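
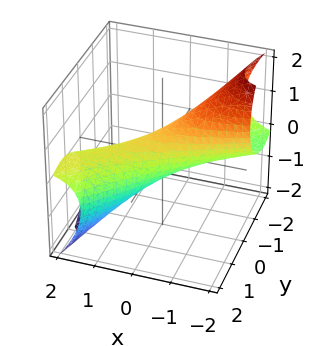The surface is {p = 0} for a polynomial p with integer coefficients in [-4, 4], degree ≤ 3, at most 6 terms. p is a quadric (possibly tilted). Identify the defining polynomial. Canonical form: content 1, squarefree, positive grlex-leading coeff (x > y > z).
(a) The degree is 2 — a generic line meets the surface in up to 2 points.
(b) Against the integer gridlines: among the integer gridlines, it crosses the x-axis at x ∈ {-1, 1}.
(c) Assembling these constraints gives the stated polynomial.

x^2 - 3*x*y + 2*x*z + 2*y^2 + 2*z^2 - 1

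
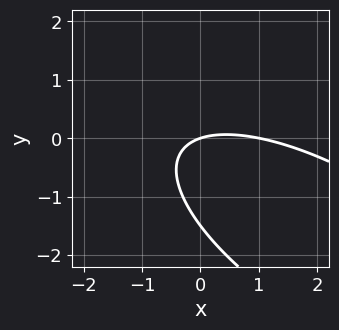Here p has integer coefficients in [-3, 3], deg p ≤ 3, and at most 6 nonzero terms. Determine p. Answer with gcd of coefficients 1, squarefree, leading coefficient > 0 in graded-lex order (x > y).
x^2 + 2*x*y + 2*y^2 - x + 3*y

(a) deg p = 2. A generic line meets the curve in up to 2 points.
(b) Against the integer gridlines: the x-axis gridline crossings are at x ∈ {0, 1}; it meets the y-axis at y = 0 (among the integer gridlines).
(c) Solving for integer coefficients yields p as stated.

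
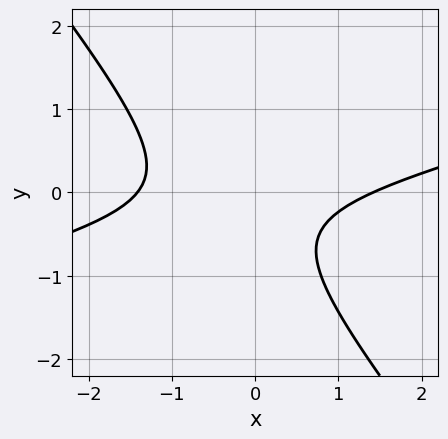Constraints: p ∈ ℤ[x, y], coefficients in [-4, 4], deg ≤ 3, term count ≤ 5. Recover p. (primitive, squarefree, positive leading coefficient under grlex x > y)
1. Degree: a generic line meets the curve in up to 2 points, so deg p = 2.
2. Reading off the gridlines: the curve avoids every integer y-axis point in the box.
3. Together with the visible shape, these determine p as stated.

x^2 - 3*x*y - 3*y^2 - 2*y - 2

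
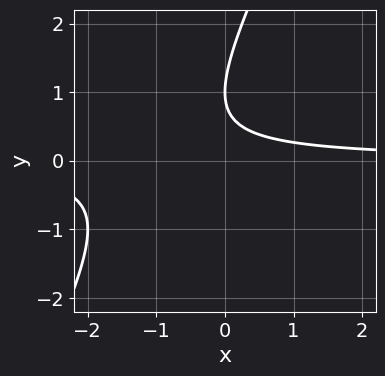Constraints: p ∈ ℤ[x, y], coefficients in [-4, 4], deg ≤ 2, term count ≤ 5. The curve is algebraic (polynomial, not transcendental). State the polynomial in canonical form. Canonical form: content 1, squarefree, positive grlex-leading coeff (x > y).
2*x*y - y^2 + 2*y - 1

(a) Degree: a generic line meets the curve in up to 2 points, so deg p = 2.
(b) From the visible intercepts: it meets the y-axis at y = 1 (among the integer gridlines); no x-intercept at any integer in the box.
(c) The integer polynomial consistent with all of this is the stated p.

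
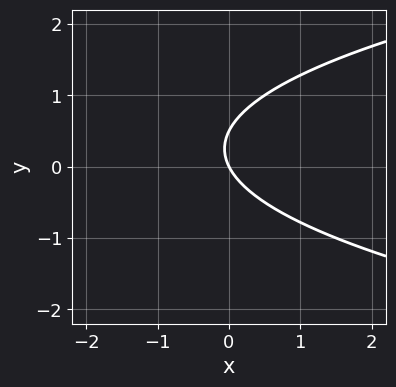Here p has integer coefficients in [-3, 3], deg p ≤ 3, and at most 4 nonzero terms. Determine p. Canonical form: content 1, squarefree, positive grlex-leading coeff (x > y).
2*y^2 - 2*x - y

1. deg p = 2. No degree-1 curve has this shape.
2. From the axis intercepts and sections: it meets the y-axis at y = 0 (among the integer gridlines); it meets the x-axis at x = 0 (among the integer gridlines).
3. Solving for integer coefficients yields p as stated.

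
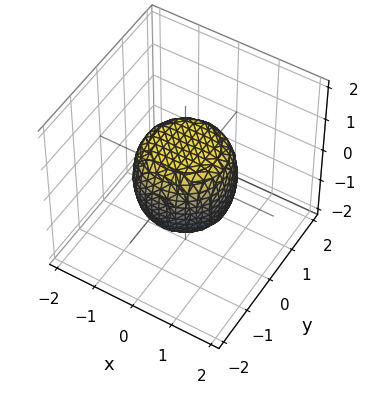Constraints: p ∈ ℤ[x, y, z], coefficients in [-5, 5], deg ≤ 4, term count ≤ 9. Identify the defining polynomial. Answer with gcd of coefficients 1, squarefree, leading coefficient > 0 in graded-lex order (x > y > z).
2*x^4 + 4*x^2*y^2 + 2*y^4 - x^2 - y^2 + 2*z^2 - 2

First, degree: a generic line meets the surface in up to 4 points, so deg p = 4.
Then, by symmetry, every cross-section ⟂ z is a circle, so x, y appear only via x² + y².
Next, against the integer gridlines: among the integer gridlines, it crosses the z-axis at z ∈ {-1, 1}; a circular section at z = 1 has radius between 0 and 1.
Finally, solving for integer coefficients yields p as stated.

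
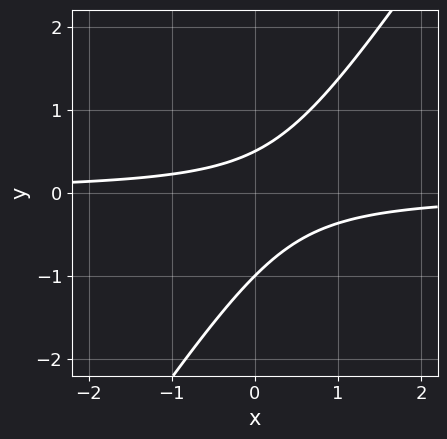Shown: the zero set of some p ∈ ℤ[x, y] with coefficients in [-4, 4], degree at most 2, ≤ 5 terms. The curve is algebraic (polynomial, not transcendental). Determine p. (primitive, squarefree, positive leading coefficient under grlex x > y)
1. Degree: the shape is more complex than any degree-1 curve, so deg p = 2.
2. Observable constraints: it misses every integer gridline on the x-axis; one y-axis crossing is at y = -1.
3. These observations pin down the coefficients.

3*x*y - 2*y^2 - y + 1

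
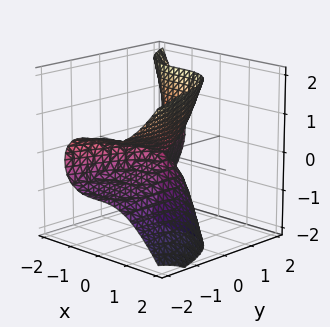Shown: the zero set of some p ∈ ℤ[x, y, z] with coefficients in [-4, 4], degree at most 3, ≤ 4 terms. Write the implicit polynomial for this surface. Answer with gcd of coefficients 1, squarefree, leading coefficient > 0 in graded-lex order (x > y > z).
3*x^3 + 3*y*z^2 + y^2 - 2*z^2

1. The degree is 3 — no degree-2 surface has this shape.
2. From the visible intercepts: one x-axis crossing is at x = 0; it crosses the y-axis at the gridline y = 0.
3. These observations pin down the coefficients.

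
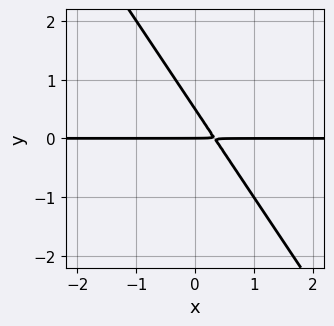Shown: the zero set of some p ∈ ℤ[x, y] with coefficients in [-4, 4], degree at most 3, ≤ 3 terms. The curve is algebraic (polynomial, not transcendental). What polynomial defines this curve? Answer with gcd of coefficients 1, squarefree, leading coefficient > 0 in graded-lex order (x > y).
3*x*y + 2*y^2 - y

Degree: no degree-1 curve has this shape, so deg p = 2.
Checking where it meets the axes: every point of the x-axis in the box is on the curve; it crosses the y-axis at the gridline y = 0.
Fitting integer coefficients to these (and the overall shape) gives p.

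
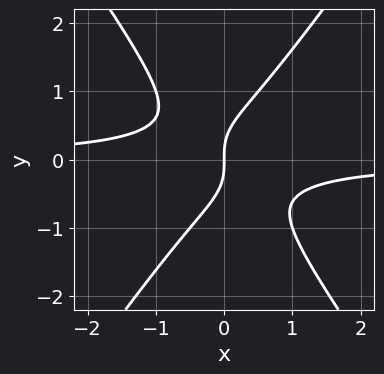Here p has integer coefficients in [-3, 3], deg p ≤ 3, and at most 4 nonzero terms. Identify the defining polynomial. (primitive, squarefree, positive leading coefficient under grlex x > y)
1. deg p = 3. A generic line meets the curve in up to 3 points.
2. Reading off the gridlines: one x-axis crossing is at x = 0; it meets the y-axis at y = 0 (among the integer gridlines).
3. Matching integer coefficients to the picture gives p.

2*x^2*y - y^3 + x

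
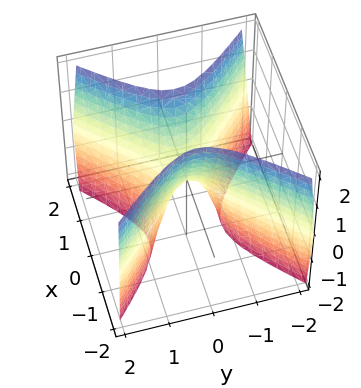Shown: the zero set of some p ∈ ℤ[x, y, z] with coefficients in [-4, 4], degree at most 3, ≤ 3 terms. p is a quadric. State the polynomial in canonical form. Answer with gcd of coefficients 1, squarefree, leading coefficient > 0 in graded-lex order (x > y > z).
3*x^2 - 3*y^2 - z

First, degree: a saddle surface; a quadric, so deg p = 2.
Next, symmetries: it's symmetric under y → −y, forcing even powers of y; it's symmetric under x → −x, forcing even powers of x.
Then, reading off the gridlines: one z-axis crossing is at z = 0; one y-axis crossing is at y = 0.
Finally, fitting integer coefficients to these (and the overall shape) gives p.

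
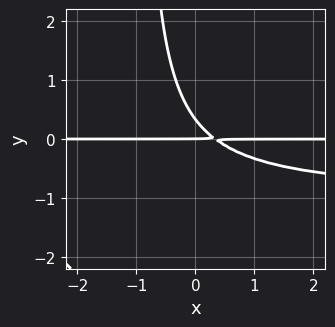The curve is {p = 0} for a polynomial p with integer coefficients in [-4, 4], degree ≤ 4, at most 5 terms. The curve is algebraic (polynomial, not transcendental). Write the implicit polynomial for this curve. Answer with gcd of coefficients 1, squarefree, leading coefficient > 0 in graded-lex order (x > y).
First, the degree is 3 — a generic line meets the curve in up to 3 points.
Next, observable constraints: it crosses the y-axis at the gridline y = 0; every point of the x-axis in the box is on the curve.
Finally, these observations pin down the coefficients.

3*x*y^2 + 3*x*y + 3*y^2 - y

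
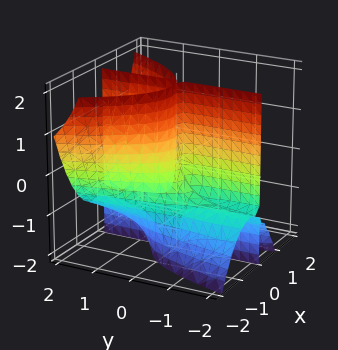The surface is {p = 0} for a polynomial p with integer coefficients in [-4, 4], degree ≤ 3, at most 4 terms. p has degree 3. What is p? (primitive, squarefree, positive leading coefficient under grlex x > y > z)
3*x^3 - 2*x*y*z + 3*x^2 - 2*x*y

The picture has 3 separate pieces. They look like related sheets of one shape, so recover p as a whole.
deg p = 3. No degree-2 surface has this shape.
Checking where it meets the axes: the visible z-axis segment lies entirely on the surface; every point of the y-axis in the box is on the surface.
Together with the visible shape, these determine p as stated. Check: (-1, 0, 0) on the x-axis lies on the surface, and p(-1, 0, 0) = 0. ✓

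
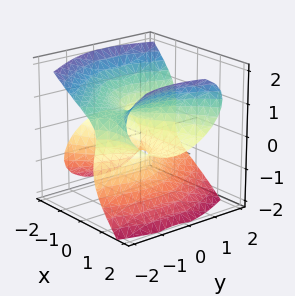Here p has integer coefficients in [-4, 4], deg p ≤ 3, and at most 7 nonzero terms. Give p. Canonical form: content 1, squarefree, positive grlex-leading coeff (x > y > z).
3*x^2*z - 2*x*y^2 - 3*z^3 + x*z - 3*y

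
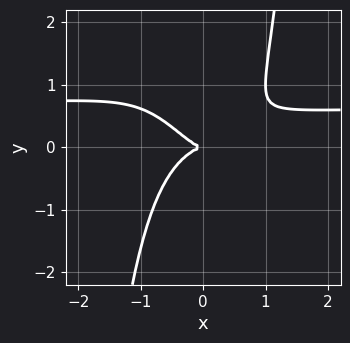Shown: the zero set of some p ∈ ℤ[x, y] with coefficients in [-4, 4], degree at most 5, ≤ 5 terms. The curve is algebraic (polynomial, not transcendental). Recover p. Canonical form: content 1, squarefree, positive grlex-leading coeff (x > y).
3*x^3*y - 2*x^3 + x^2*y - 2*y^2

deg p = 4.
Reading off the gridlines: it meets the x-axis at x = 0 (among the integer gridlines); it crosses the y-axis at the gridline y = 0.
Solving for integer coefficients yields p as stated.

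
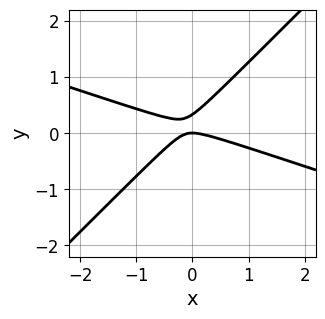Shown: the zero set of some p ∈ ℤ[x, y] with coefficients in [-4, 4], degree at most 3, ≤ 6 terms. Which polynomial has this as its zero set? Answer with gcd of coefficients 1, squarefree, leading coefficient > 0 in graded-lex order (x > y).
x^2 + 2*x*y - 3*y^2 + y

The degree is 2 — a generic line meets the curve in up to 2 points.
Against the integer gridlines: one x-axis crossing is at x = 0; it meets the y-axis at y = 0 (among the integer gridlines).
Putting this together gives p.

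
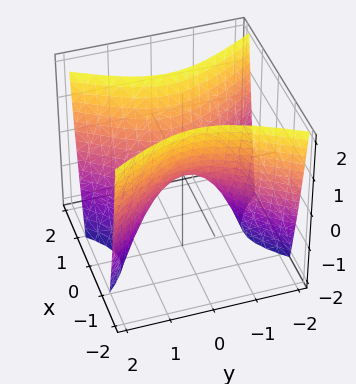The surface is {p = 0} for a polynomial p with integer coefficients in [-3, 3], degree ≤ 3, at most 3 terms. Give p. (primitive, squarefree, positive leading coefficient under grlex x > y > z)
(a) The degree is 2 — a saddle surface; a quadric.
(b) Symmetries: it's symmetric under x → −x, forcing even powers of x; the y ↦ −y reflection is a symmetry, so y appears only in even powers.
(c) From the visible intercepts: it crosses the z-axis at the gridline z = 0; it crosses the y-axis at the gridline y = 0; it crosses the x-axis at the gridline x = 0.
(d) Assembling these constraints gives the stated polynomial.

2*x^2 - y^2 - z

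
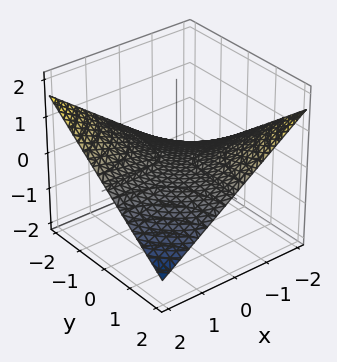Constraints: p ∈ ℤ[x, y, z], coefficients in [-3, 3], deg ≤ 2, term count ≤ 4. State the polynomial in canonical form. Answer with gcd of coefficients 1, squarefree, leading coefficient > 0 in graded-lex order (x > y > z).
x*y + 3*z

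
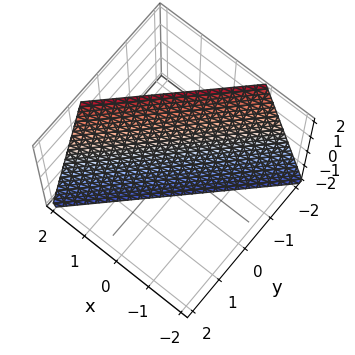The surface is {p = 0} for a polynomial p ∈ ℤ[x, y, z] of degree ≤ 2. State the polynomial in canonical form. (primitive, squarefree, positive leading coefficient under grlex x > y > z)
3*x - 3*y - z - 2

The degree is 1 — every cross-section is a straight line — this is a plane.
From the axis intercepts and sections: it crosses the z-axis at the gridline z = -2.
Solving for integer coefficients yields p as stated.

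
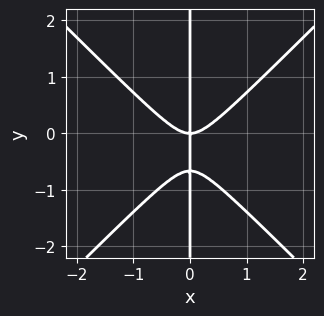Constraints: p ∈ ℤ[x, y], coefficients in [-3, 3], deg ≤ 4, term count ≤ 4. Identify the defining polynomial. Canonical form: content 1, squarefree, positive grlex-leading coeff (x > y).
The degree is 3 — the shape is more complex than any degree-2 curve.
Reading off the gridlines: it meets the x-axis at x = 0 (among the integer gridlines); every point of the y-axis in the box is on the curve.
Fitting integer coefficients to these (and the overall shape) gives p.

3*x^3 - 3*x*y^2 - 2*x*y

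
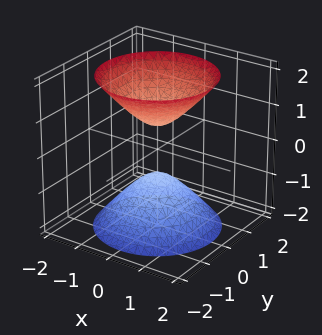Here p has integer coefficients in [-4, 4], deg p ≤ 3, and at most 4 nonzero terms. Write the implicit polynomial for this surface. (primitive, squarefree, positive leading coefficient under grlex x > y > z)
3*x^2 + 3*y^2 - 2*z^2 + 1

1. I count 2 distinct pieces. They look like related sheets of one shape, so recover p as a whole.
2. Degree: two sheets facing apart; a quadric, so deg p = 2.
3. By symmetry, every cross-section ⟂ z is a circle, so x, y appear only via x² + y²; the z ↦ −z reflection is a symmetry, so z appears only in even powers.
4. Checking where it meets the axes: no y-intercept at any integer in the box; no x-intercept at any integer in the box; a circular section at z = -2 has radius between 1 and 2.
5. Together with the visible shape, these determine p as stated.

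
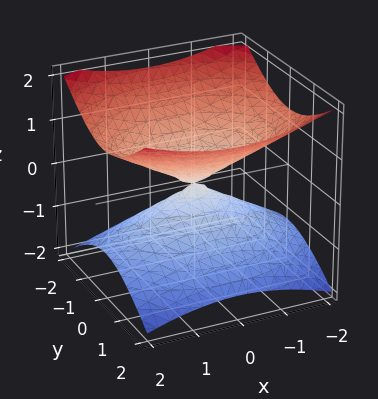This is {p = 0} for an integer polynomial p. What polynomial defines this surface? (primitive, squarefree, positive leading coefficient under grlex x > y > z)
deg p = 2.
Symmetries: it's symmetric under y → −y, forcing even powers of y; mirror symmetry x ↦ −x ⇒ only even powers of x; the z ↦ −z reflection is a symmetry, so z appears only in even powers.
From the axis intercepts and sections: one x-axis crossing is at x = 0; one z-axis crossing is at z = 0.
The integer polynomial consistent with all of this is the stated p.

x^2 + 2*y^2 - 3*z^2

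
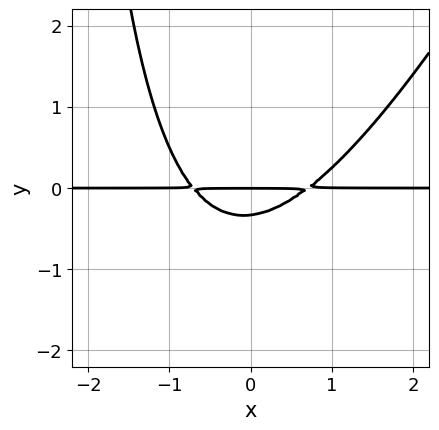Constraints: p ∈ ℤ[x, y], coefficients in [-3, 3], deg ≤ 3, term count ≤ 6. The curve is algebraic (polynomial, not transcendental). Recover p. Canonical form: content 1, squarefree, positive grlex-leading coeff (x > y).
2*x^2*y - x*y^2 - 3*y^2 - y

First, degree: a generic line meets the curve in up to 3 points, so deg p = 3.
Then, reading off the gridlines: the visible x-axis segment lies entirely on the curve; it meets the y-axis at y = 0 (among the integer gridlines).
Finally, putting this together gives p.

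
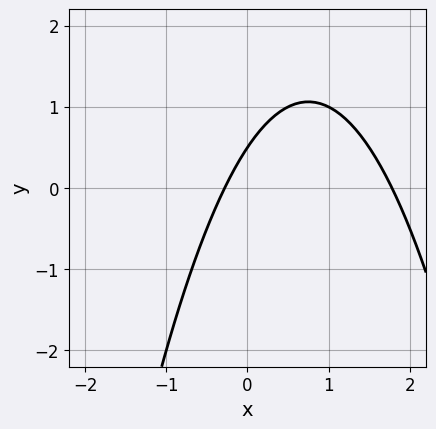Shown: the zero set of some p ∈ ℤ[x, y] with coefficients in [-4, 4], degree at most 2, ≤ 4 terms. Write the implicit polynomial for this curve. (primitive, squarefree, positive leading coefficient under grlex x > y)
2*x^2 - 3*x + 2*y - 1

(a) deg p = 2.
(b) Putting this together gives p.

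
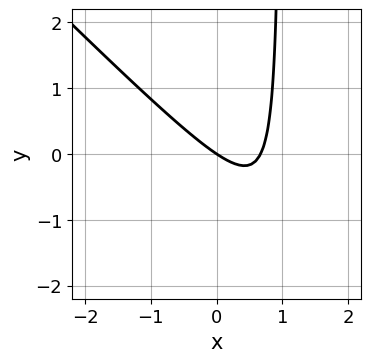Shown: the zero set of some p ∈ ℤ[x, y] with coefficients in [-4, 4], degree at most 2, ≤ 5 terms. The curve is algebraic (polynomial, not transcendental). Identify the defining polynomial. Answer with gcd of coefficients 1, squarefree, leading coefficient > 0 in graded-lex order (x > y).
1. Degree: the shape is more complex than any degree-1 curve, so deg p = 2.
2. Reading off the gridlines: one y-axis crossing is at y = 0; it meets the x-axis at x = 0 (among the integer gridlines).
3. Fitting integer coefficients to these (and the overall shape) gives p.

3*x^2 + 3*x*y - 2*x - 3*y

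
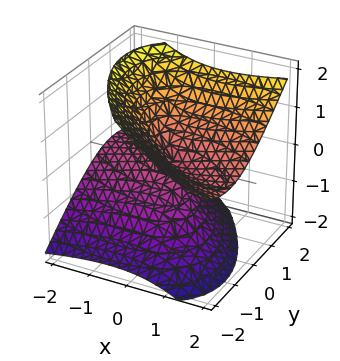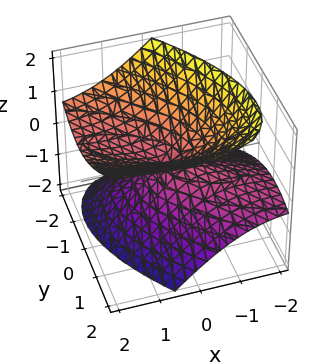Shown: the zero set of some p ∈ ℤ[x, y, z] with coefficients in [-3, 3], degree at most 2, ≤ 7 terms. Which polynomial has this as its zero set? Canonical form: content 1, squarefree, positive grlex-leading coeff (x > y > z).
x^2 + 2*x*y - 3*x*z + 2*y^2 - 3*z^2

The degree is 2 — a generic line meets the surface in up to 2 points.
Checking where it meets the axes: one y-axis crossing is at y = 0; one x-axis crossing is at x = 0; one z-axis crossing is at z = 0.
Matching integer coefficients to the picture gives p.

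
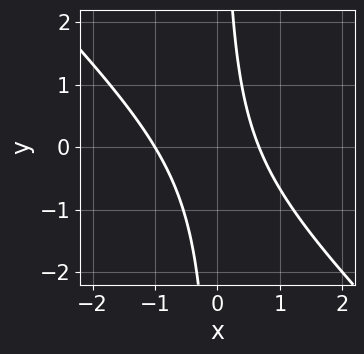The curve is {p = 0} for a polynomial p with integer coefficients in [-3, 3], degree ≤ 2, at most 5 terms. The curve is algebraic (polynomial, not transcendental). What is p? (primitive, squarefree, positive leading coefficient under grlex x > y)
deg p = 2. A generic line meets the curve in up to 2 points.
Reading off the gridlines: no y-intercept at any integer in the box; one x-axis crossing is at x = -1.
Putting this together gives p.

3*x^2 + 3*x*y + x - 2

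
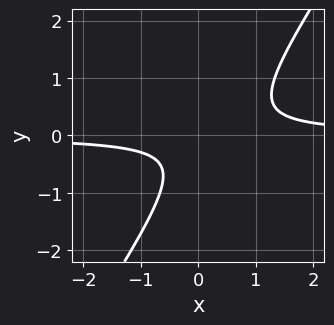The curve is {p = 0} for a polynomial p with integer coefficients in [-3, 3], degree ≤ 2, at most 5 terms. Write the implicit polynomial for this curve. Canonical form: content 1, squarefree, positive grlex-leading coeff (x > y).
1. deg p = 2. A generic line meets the curve in up to 2 points.
2. Against the integer gridlines: the curve avoids every integer y-axis point in the box; it misses every integer gridline on the x-axis.
3. The integer polynomial consistent with all of this is the stated p.

3*x*y - 2*y^2 - y - 1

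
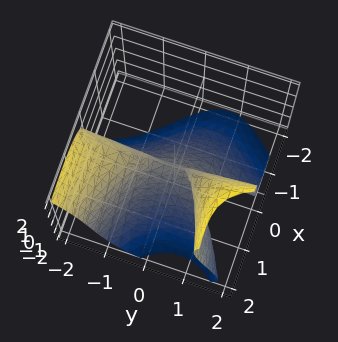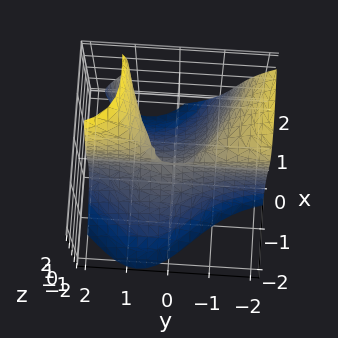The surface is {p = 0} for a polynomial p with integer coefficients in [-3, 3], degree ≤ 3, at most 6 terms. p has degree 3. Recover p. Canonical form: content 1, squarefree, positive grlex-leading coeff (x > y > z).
(a) Degree: a generic line meets the surface in up to 3 points, so deg p = 3.
(b) From the axis intercepts and sections: it crosses the x-axis at the gridline x = 0; one z-axis crossing is at z = 0; every point of the y-axis in the box is on the surface.
(c) These observations pin down the coefficients.

3*x*y^2 + 2*x*y*z - z^3 - 3*x^2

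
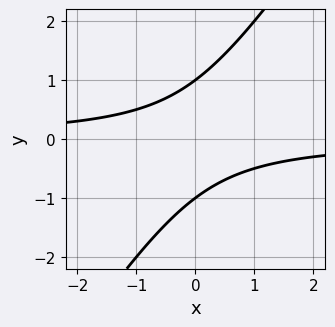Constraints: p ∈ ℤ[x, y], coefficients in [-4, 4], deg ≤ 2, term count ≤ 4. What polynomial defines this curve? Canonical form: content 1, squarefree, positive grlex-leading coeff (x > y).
3*x*y - 2*y^2 + 2

1. Degree: a generic line meets the curve in up to 2 points, so deg p = 2.
2. Checking where it meets the axes: among the integer gridlines, it crosses the y-axis at y ∈ {-1, 1}; no x-intercept at any integer in the box.
3. Matching integer coefficients to the picture gives p.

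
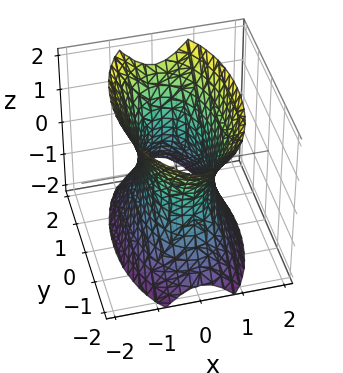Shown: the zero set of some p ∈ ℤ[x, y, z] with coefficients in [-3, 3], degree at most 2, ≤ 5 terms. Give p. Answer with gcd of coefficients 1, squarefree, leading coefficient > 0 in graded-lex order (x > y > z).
3*x^2 + y^2 - z^2 - 2

Degree: one connected sheet with a waist; a quadric, so deg p = 2.
Symmetries: the x ↦ −x reflection is a symmetry, so x appears only in even powers; it's symmetric under z → −z, forcing even powers of z; the y ↦ −y reflection is a symmetry, so y appears only in even powers.
Against the integer gridlines: no z-intercept at any integer in the box.
Solving for integer coefficients yields p as stated.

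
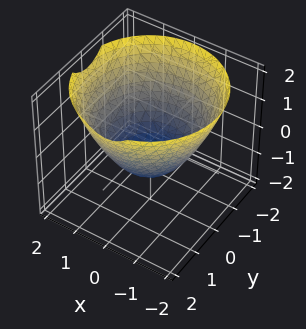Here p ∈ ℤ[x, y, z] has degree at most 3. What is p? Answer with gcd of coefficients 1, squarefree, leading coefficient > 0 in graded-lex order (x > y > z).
2*x^2 + 2*y^2 - 3*z - 3

deg p = 2.
Symmetries: every cross-section ⟂ z is a circle, so x, y appear only via x² + y².
Against the integer gridlines: it crosses the z-axis at the gridline z = -1; a circular section at z = 1 has radius between 1 and 2.
Putting this together gives p.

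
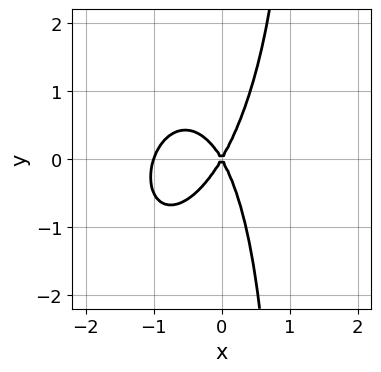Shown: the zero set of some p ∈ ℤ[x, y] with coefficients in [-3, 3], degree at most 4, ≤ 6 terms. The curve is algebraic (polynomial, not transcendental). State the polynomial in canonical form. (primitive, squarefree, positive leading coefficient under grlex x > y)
3*x^3 - x^2*y + x*y^2 + 3*x^2 - y^2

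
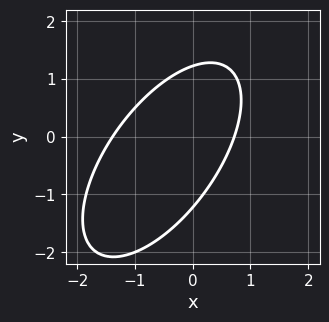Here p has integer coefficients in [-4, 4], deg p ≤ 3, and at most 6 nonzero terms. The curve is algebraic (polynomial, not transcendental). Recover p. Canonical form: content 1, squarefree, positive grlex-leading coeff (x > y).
deg p = 2. A generic line meets the curve in up to 2 points.
Solving for integer coefficients yields p as stated.

3*x^2 - 3*x*y + 2*y^2 + 2*x - 3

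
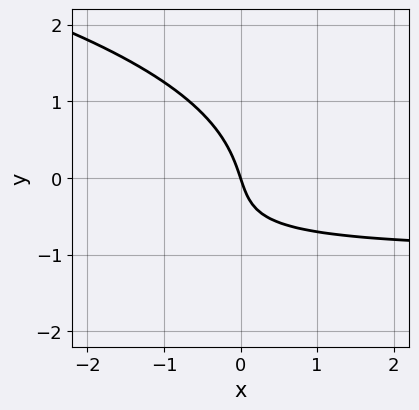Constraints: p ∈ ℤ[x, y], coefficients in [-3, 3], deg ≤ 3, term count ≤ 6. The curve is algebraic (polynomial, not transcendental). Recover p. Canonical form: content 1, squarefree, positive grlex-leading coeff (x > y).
(a) Degree: no degree-2 curve has this shape, so deg p = 3.
(b) Against the integer gridlines: it meets the x-axis at x = 0 (among the integer gridlines); it crosses the y-axis at the gridline y = 0.
(c) Assembling these constraints gives the stated polynomial.

2*y^3 + 3*x*y + y^2 + 3*x + y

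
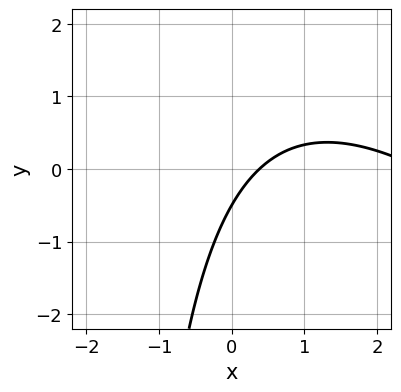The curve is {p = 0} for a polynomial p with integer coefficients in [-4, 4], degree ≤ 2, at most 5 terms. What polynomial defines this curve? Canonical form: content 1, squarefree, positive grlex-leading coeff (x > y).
x^2 + x*y - 3*x + 2*y + 1

1. deg p = 2.
2. Solving for integer coefficients yields p as stated.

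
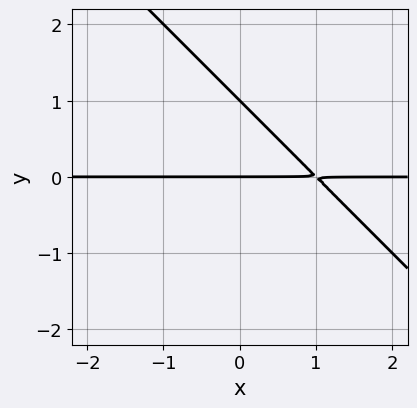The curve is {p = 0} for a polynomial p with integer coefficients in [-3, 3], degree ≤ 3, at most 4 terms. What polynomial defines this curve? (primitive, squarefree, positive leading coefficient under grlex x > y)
x*y + y^2 - y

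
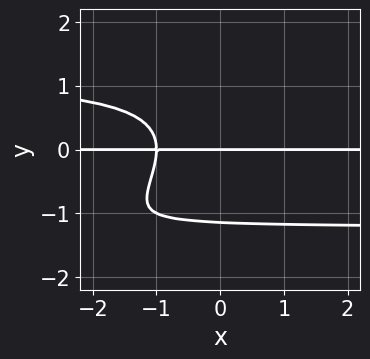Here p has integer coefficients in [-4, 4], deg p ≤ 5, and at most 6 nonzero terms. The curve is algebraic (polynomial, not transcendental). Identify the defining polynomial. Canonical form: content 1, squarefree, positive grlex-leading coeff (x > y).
deg p = 4. A generic line meets the curve in up to 4 points.
Against the integer gridlines: it meets the y-axis at y = 0 (among the integer gridlines); the visible x-axis segment lies entirely on the curve.
Matching integer coefficients to the picture gives p.

2*x*y^3 - 2*y^4 - 3*x*y - 3*y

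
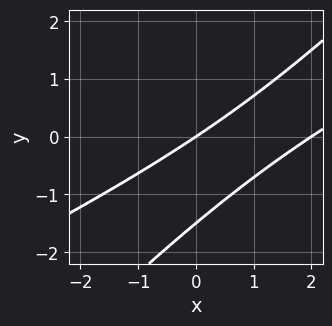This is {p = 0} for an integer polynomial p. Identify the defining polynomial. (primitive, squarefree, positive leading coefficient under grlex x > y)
x^2 - 3*x*y + 2*y^2 - 2*x + 3*y

1. The degree is 2 — no degree-1 curve has this shape.
2. Reading off the gridlines: it meets the y-axis at y = 0 (among the integer gridlines); among the integer gridlines, it crosses the x-axis at x ∈ {0, 2}.
3. Assembling these constraints gives the stated polynomial.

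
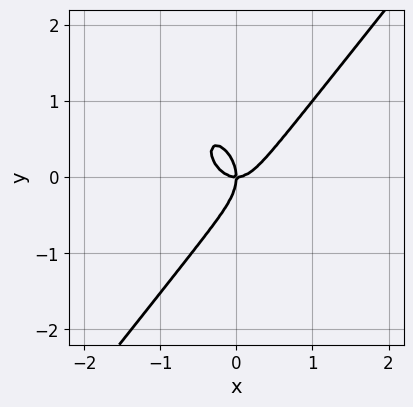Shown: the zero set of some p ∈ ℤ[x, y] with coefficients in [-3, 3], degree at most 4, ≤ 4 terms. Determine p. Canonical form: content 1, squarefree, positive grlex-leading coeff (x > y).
Degree: no degree-2 curve has this shape, so deg p = 3.
Observable constraints: one x-axis crossing is at x = 0; one y-axis crossing is at y = 0.
The integer polynomial consistent with all of this is the stated p.

2*x^3 - y^3 - x*y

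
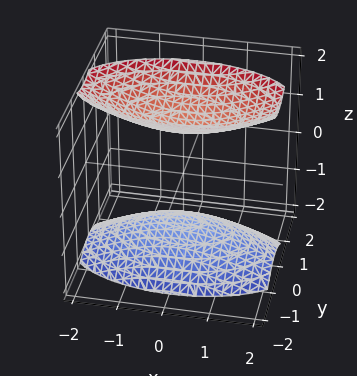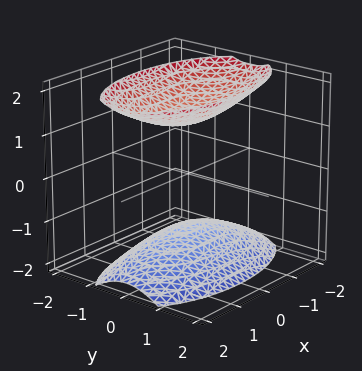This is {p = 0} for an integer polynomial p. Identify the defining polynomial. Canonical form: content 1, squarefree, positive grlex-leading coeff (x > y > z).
x^2 + 3*y^2 - 2*z^2 + 3

(a) I count 2 distinct pieces.
(b) deg p = 2.
(c) Symmetries: it's symmetric under x → −x, forcing even powers of x; mirror symmetry z ↦ −z ⇒ only even powers of z; it's symmetric under y → −y, forcing even powers of y.
(d) Reading off the gridlines: it misses every integer gridline on the y-axis; it misses every integer gridline on the x-axis.
(e) Putting this together gives p.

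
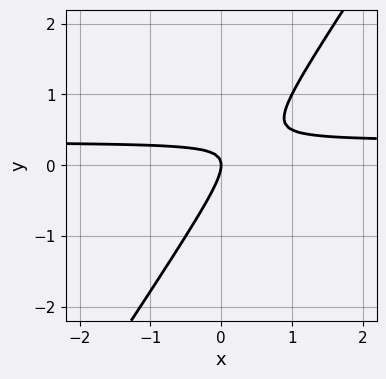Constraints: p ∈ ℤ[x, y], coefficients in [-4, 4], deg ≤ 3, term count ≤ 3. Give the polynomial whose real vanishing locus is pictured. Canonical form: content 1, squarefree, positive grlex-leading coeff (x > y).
(a) Degree: a generic line meets the curve in up to 2 points, so deg p = 2.
(b) Observable constraints: one y-axis crossing is at y = 0; one x-axis crossing is at x = 0.
(c) Solving for integer coefficients yields p as stated.

3*x*y - 2*y^2 - x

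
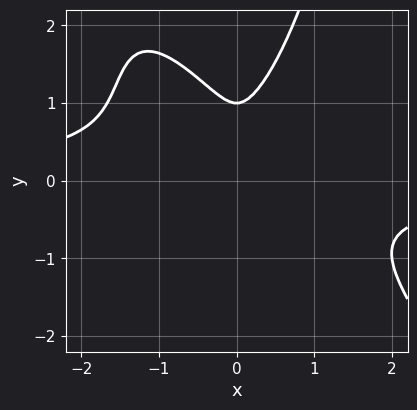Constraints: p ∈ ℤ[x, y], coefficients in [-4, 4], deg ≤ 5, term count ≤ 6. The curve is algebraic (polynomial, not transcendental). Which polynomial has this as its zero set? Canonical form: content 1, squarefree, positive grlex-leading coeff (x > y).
3*x^3*y + 2*x^2*y^2 - 2*y^3 + 3*x^2 + 2*y^2

Degree: no degree-3 curve has this shape, so deg p = 4.
Observable constraints: it crosses the y-axis at the gridline y = 1.
These observations pin down the coefficients.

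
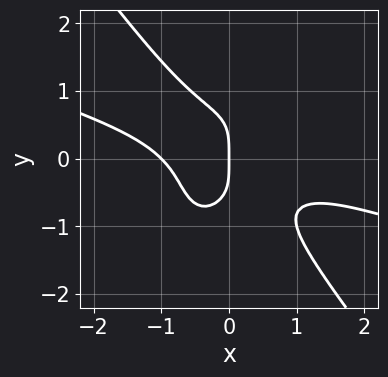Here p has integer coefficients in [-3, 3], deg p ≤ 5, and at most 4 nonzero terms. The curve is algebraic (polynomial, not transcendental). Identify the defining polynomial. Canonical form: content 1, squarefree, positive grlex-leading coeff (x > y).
x^4 + 3*x^3*y + y^4 + x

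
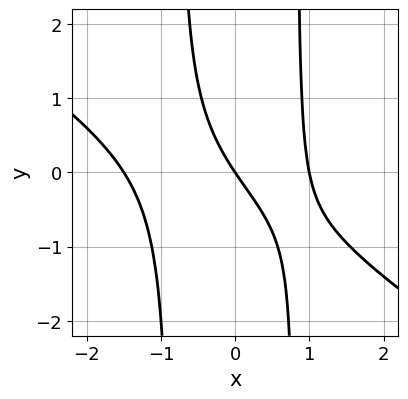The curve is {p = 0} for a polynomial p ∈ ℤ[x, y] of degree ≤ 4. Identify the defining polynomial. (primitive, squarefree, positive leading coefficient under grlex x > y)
2*x^3 + 3*x^2*y + x^2 - 3*x - 2*y

1. Degree: a generic line meets the curve in up to 3 points, so deg p = 3.
2. Checking where it meets the axes: the x-axis gridline crossings are at x ∈ {0, 1}; it meets the y-axis at y = 0 (among the integer gridlines).
3. Assembling these constraints gives the stated polynomial.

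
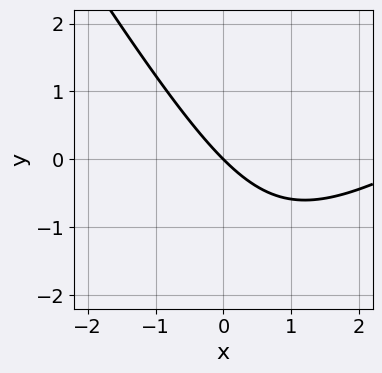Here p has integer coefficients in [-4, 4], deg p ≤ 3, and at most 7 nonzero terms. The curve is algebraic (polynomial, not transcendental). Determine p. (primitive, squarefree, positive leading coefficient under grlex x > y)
x^2 - x*y - y^2 - 3*x - 3*y

(a) The degree is 2 — a generic line meets the curve in up to 2 points.
(b) Observable constraints: it crosses the x-axis at the gridline x = 0; it meets the y-axis at y = 0 (among the integer gridlines).
(c) Together with the visible shape, these determine p as stated.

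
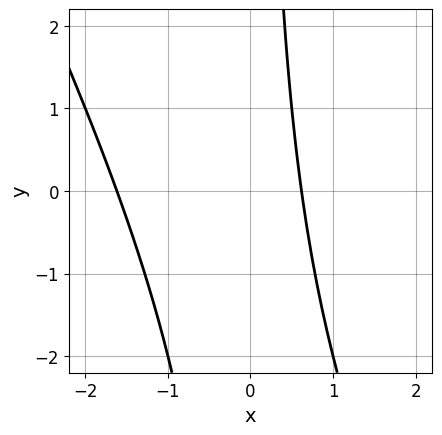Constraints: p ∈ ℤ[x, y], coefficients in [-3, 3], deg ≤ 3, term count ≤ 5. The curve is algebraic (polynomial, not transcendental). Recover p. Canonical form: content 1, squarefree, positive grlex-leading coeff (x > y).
First, deg p = 2. The shape is more complex than any degree-1 curve.
Next, from the axis intercepts and sections: the curve avoids every integer y-axis point in the box.
Finally, putting this together gives p.

2*x^2 + x*y + 2*x - 2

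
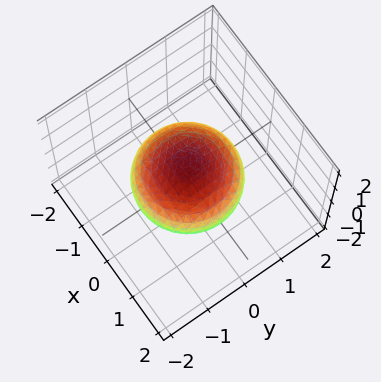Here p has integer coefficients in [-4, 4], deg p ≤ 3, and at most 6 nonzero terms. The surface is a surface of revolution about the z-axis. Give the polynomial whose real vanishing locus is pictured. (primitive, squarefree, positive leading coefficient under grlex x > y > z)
(a) The degree is 2 — no degree-1 surface has this shape.
(b) By symmetry, every cross-section ⟂ z is a circle, so x, y appear only via x² + y².
(c) Observable constraints: among the integer gridlines, it crosses the z-axis at z ∈ {-1, 1}; a circular section at z = 0 has radius between 1 and 2.
(d) Putting this together gives p.

2*x^2 + 2*y^2 + 3*z^2 - 3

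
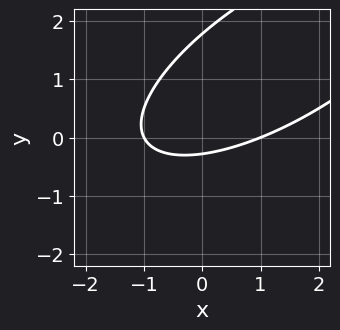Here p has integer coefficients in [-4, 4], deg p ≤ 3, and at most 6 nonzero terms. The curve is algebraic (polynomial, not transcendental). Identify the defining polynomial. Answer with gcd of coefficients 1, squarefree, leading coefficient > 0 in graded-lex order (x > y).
Degree: no degree-1 curve has this shape, so deg p = 2.
From the visible intercepts: among the integer gridlines, it crosses the x-axis at x ∈ {-1, 1}.
Solving for integer coefficients yields p as stated.

x^2 - 2*x*y + 2*y^2 - 3*y - 1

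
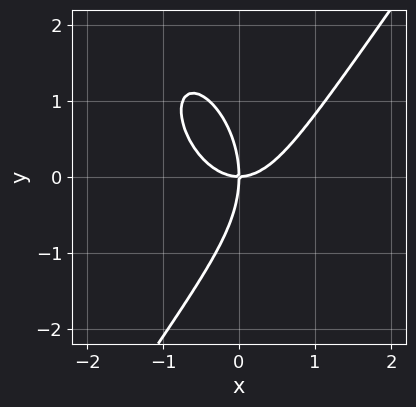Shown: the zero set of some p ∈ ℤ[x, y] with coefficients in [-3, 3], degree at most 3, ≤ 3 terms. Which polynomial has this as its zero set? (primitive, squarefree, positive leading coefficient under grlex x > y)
3*x^3 - y^3 - 3*x*y

First, deg p = 3.
Then, from the visible intercepts: it meets the x-axis at x = 0 (among the integer gridlines); it crosses the y-axis at the gridline y = 0.
Finally, together with the visible shape, these determine p as stated.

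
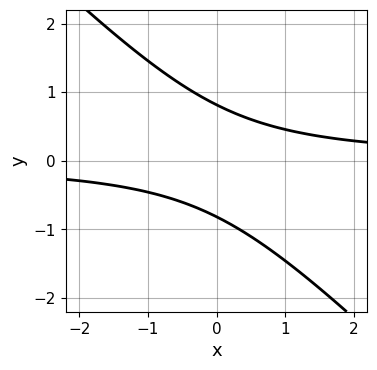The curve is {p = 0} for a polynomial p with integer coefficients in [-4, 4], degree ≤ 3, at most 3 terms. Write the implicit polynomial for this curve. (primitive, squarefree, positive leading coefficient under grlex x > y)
deg p = 2. No degree-1 curve has this shape.
From the visible intercepts: no x-intercept at any integer in the box.
Assembling these constraints gives the stated polynomial.

3*x*y + 3*y^2 - 2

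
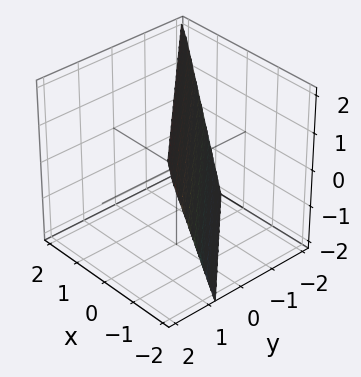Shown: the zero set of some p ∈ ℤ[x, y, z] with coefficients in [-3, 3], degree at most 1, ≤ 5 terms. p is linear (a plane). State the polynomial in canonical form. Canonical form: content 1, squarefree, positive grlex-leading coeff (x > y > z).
The degree is 1 — the surface is flat (a plane).
Observable constraints: one z-axis crossing is at z = 2.
Solving for integer coefficients yields p as stated.

3*x + 3*y - z + 2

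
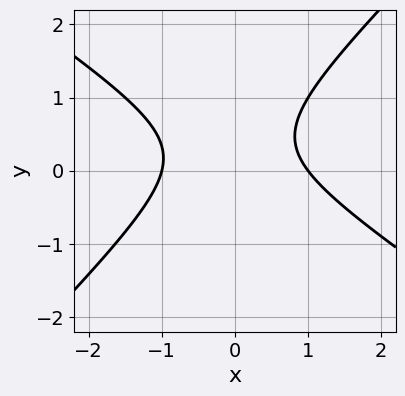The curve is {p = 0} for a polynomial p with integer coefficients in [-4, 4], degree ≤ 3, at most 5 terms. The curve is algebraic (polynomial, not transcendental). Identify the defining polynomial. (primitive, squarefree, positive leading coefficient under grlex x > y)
2*x^2 + x*y - 3*y^2 + 2*y - 2

First, degree: a generic line meets the curve in up to 2 points, so deg p = 2.
Then, against the integer gridlines: among the integer gridlines, it crosses the x-axis at x ∈ {-1, 1}; it misses every integer gridline on the y-axis.
Finally, these observations pin down the coefficients.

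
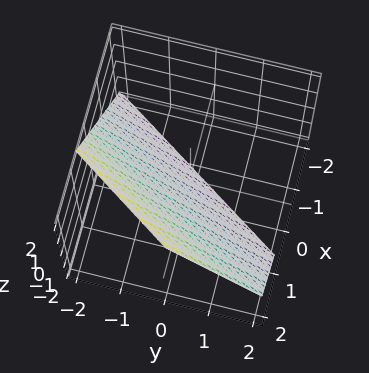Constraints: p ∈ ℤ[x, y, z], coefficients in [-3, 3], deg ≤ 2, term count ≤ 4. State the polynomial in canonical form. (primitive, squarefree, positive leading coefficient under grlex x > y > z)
3*x - 2*y - 2*z - 2

First, the degree is 1 — every cross-section is a straight line — this is a plane.
Then, against the integer gridlines: it crosses the y-axis at the gridline y = -1; it crosses the z-axis at the gridline z = -1.
Finally, assembling these constraints gives the stated polynomial.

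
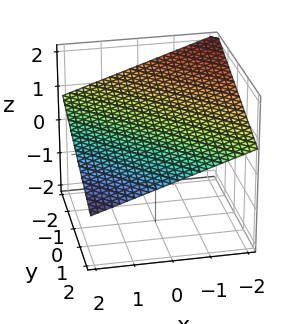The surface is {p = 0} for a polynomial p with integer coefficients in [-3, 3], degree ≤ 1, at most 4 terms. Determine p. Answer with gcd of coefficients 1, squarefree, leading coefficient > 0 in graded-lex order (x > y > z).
First, deg p = 1. Every cross-section is a straight line — this is a plane.
Then, from the visible intercepts: it meets the x-axis at x = 2 (among the integer gridlines); it crosses the y-axis at the gridline y = 2.
Finally, these observations pin down the coefficients.

x + y + 3*z - 2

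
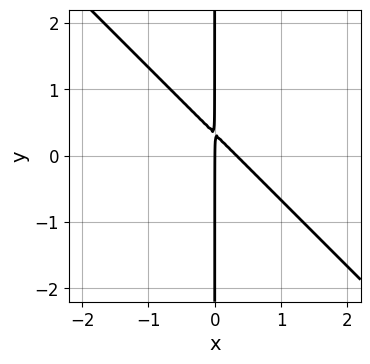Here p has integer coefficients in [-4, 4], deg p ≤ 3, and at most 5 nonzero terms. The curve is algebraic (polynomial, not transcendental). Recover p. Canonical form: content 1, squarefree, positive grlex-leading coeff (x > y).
1. The degree is 2 — no degree-1 curve has this shape.
2. Observable constraints: one x-axis crossing is at x = 0; every point of the y-axis in the box is on the curve.
3. The integer polynomial consistent with all of this is the stated p.

3*x^2 + 3*x*y - x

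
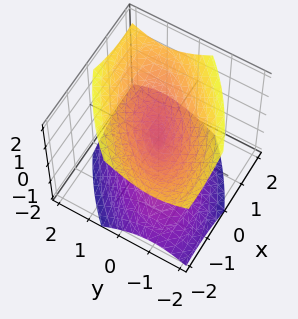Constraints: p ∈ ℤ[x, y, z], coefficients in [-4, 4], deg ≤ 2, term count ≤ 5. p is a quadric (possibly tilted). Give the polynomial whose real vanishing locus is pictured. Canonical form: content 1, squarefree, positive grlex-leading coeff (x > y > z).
2*x^2 - 3*x*y + 3*y^2 - 3*z^2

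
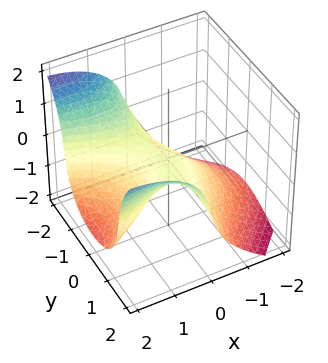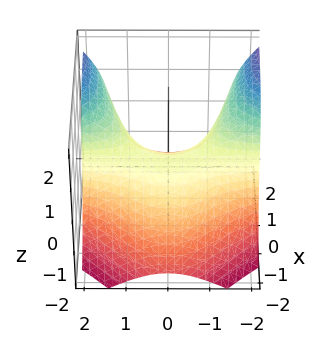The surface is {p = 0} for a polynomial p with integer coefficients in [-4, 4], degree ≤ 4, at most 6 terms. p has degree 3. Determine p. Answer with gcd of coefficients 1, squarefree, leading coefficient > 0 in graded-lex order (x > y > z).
3*x*y^2 - 2*z^3 - 3*x^2 - 3*z

(a) Degree: no degree-2 surface has this shape, so deg p = 3.
(b) Observable constraints: every point of the y-axis in the box is on the surface; one x-axis crossing is at x = 0; it meets the z-axis at z = 0 (among the integer gridlines).
(c) Solving for integer coefficients yields p as stated.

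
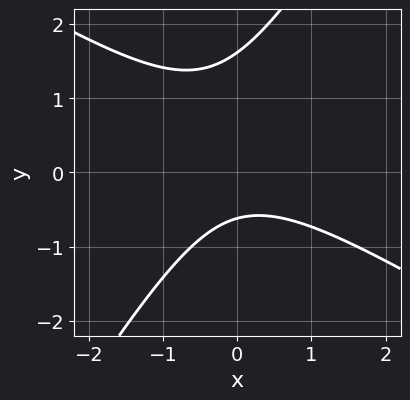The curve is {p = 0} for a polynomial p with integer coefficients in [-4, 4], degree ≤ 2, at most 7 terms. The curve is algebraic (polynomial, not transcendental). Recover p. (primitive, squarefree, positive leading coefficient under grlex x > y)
x^2 + x*y - y^2 + y + 1

(a) Degree: a generic line meets the curve in up to 2 points, so deg p = 2.
(b) Reading off the gridlines: the curve avoids every integer x-axis point in the box.
(c) Matching integer coefficients to the picture gives p.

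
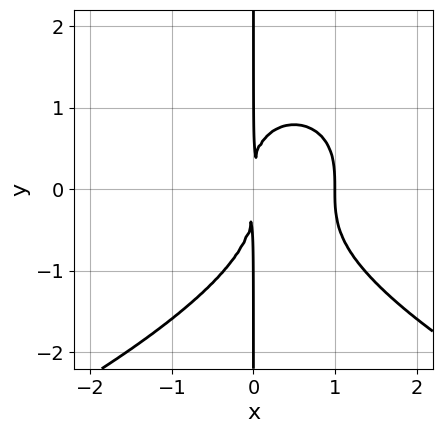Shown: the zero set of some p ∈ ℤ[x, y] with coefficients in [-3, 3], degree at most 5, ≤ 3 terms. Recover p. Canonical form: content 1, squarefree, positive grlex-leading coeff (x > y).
x*y^3 + 2*x^3 - 2*x^2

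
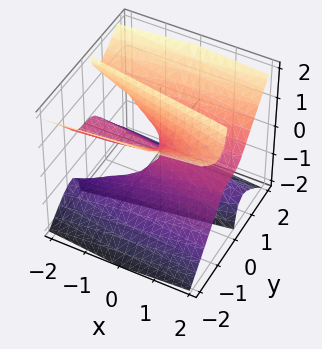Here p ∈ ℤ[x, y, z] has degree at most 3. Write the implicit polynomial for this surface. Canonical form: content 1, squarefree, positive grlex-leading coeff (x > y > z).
3*y^3 - 3*y*z^2 - x*z

First, the degree is 3 — the shape is more complex than any degree-2 surface.
Then, from the axis intercepts and sections: every point of the x-axis in the box is on the surface; the visible z-axis segment lies entirely on the surface.
Finally, solving for integer coefficients yields p as stated.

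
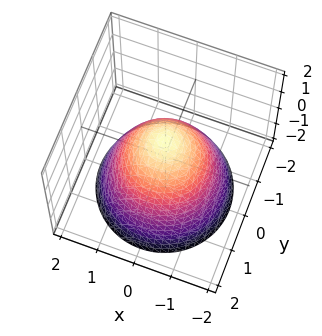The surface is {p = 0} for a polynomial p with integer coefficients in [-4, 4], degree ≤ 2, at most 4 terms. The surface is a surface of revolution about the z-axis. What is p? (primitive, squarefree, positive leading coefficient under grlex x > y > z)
First, the degree is 2 — a generic line meets the surface in up to 2 points.
Then, by symmetry, the surface is invariant under rotation about z: p = q(x² + y², z).
Next, checking where it meets the axes: among the integer gridlines, it crosses the x-axis at x ∈ {-1, 1}; a circular section at z = -2 has radius between 1 and 2; among the integer gridlines, it crosses the y-axis at y ∈ {-1, 1}; it crosses the z-axis at the gridline z = 1.
Finally, putting this together gives p.

x^2 + y^2 + z - 1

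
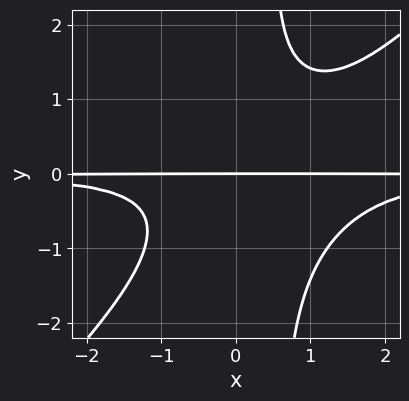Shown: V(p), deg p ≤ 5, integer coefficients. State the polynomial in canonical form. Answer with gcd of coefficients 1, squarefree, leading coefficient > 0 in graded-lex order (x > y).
First, deg p = 4. The shape is more complex than any degree-3 curve.
Next, against the integer gridlines: it crosses the y-axis at the gridline y = 0; every point of the x-axis in the box is on the curve.
Finally, solving for integer coefficients yields p as stated.

2*x^2*y^2 - 2*x*y^3 - 2*x*y^2 + y^3 + 2*y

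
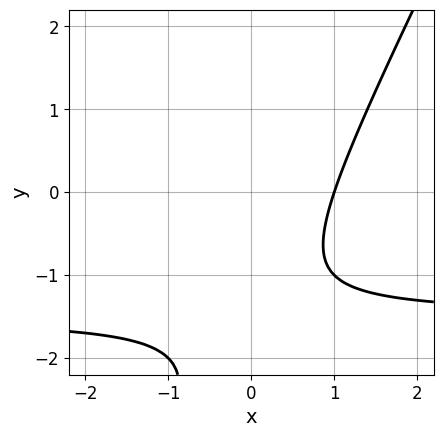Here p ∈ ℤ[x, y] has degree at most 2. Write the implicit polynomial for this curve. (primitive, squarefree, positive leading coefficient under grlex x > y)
First, degree: a generic line meets the curve in up to 2 points, so deg p = 2.
Then, reading off the gridlines: it crosses the x-axis at the gridline x = 1; it misses every integer gridline on the y-axis.
Finally, fitting integer coefficients to these (and the overall shape) gives p.

2*x*y - y^2 + 3*x - 3*y - 3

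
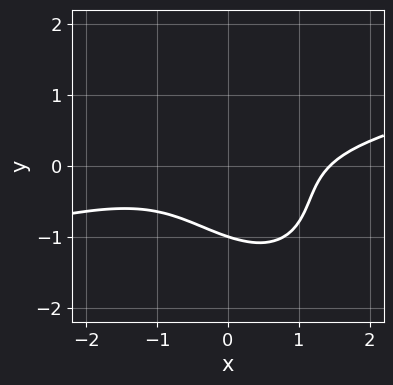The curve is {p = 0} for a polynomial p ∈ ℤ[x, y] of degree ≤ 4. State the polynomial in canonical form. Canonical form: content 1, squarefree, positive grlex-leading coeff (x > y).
x^3 - 3*x^2*y - 3*x*y^2 - 3*y^3 - 3

1. Degree: no degree-2 curve has this shape, so deg p = 3.
2. Observable constraints: it meets the y-axis at y = -1 (among the integer gridlines).
3. Together with the visible shape, these determine p as stated.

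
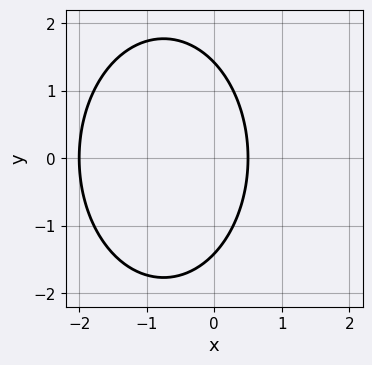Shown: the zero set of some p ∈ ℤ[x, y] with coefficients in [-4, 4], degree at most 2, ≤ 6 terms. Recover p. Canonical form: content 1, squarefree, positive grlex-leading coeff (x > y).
2*x^2 + y^2 + 3*x - 2

1. deg p = 2. A generic line meets the curve in up to 2 points.
2. Symmetries: it's symmetric under y → −y, forcing even powers of y.
3. From the axis intercepts and sections: it crosses the x-axis at the gridline x = -2.
4. These observations pin down the coefficients.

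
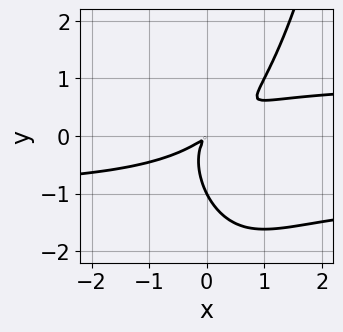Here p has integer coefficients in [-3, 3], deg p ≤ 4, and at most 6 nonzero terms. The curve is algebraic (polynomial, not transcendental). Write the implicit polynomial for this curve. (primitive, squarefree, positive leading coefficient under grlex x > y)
Degree: a generic line meets the curve in up to 4 points, so deg p = 4.
Checking where it meets the axes: it crosses the y-axis at the gridline y = -1.
The integer polynomial consistent with all of this is the stated p.

x^2*y^2 - y^3 - x^2 + 2*x*y - y^2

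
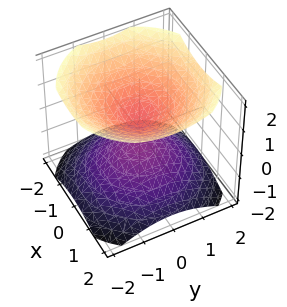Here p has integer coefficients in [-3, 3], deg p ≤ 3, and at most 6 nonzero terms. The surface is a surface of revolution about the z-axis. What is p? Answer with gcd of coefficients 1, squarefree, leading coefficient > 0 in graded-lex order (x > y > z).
2*x^2 + 2*y^2 - 3*z^2 + 1

(a) There are 2 components.
(b) deg p = 2.
(c) Symmetries: the surface is invariant under rotation about z: p = q(x² + y², z).
(d) From the axis intercepts and sections: it misses every integer gridline on the y-axis; a circular section at z = 1 has radius exactly 1.
(e) The integer polynomial consistent with all of this is the stated p.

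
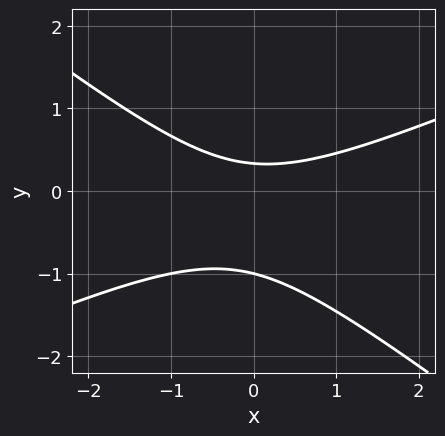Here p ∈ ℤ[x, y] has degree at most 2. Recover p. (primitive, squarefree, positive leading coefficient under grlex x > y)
First, degree: no degree-1 curve has this shape, so deg p = 2.
Next, checking where it meets the axes: it meets the y-axis at y = -1 (among the integer gridlines); it misses every integer gridline on the x-axis.
Finally, assembling these constraints gives the stated polynomial.

x^2 - x*y - 3*y^2 - 2*y + 1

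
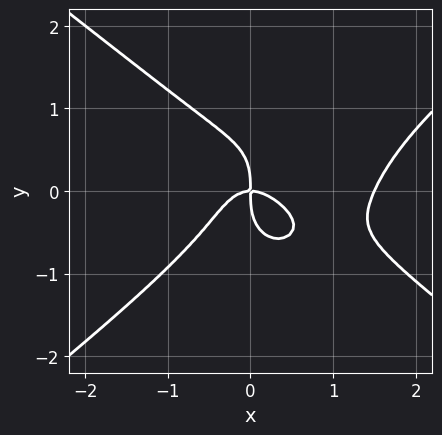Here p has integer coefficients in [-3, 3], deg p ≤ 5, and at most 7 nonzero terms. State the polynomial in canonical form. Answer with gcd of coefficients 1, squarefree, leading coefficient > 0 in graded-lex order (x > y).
2*x^4 - 2*x^2*y^2 - 2*y^4 - 3*x^3 - 2*x*y

(a) deg p = 4.
(b) Against the integer gridlines: it crosses the x-axis at the gridline x = 0; one y-axis crossing is at y = 0.
(c) These observations pin down the coefficients.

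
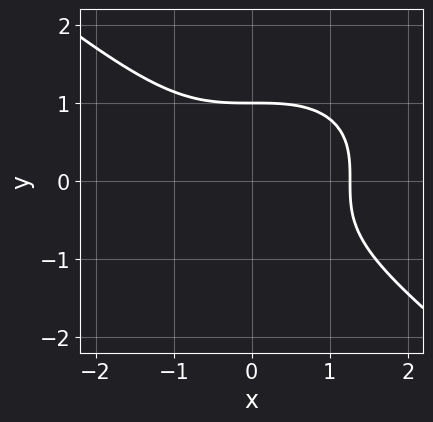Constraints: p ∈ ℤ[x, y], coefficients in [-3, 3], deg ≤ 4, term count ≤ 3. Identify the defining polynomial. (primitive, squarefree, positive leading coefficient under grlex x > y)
First, degree: a generic line meets the curve in up to 3 points, so deg p = 3.
Then, reading off the gridlines: it meets the y-axis at y = 1 (among the integer gridlines).
Finally, putting this together gives p.

x^3 + 2*y^3 - 2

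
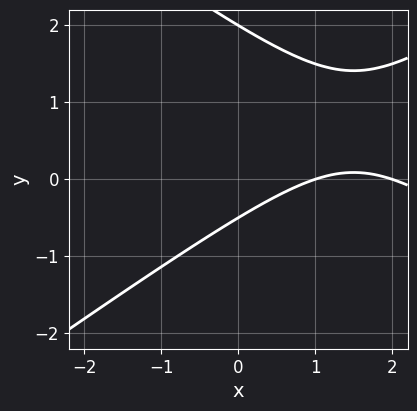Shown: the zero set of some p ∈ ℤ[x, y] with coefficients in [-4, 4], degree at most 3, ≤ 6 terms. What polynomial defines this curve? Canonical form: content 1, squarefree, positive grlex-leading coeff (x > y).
x^2 - 2*y^2 - 3*x + 3*y + 2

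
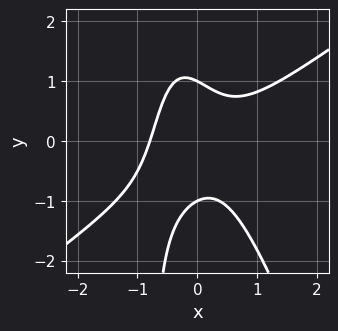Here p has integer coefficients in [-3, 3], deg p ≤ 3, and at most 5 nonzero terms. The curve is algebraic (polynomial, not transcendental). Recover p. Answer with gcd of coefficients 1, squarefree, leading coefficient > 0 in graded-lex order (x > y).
First, the degree is 3 — the shape is more complex than any degree-2 curve.
Then, checking where it meets the axes: among the integer gridlines, it crosses the y-axis at y ∈ {-1, 1}.
Finally, together with the visible shape, these determine p as stated.

2*x^3 - 2*x^2*y - x*y^2 - y^2 + 1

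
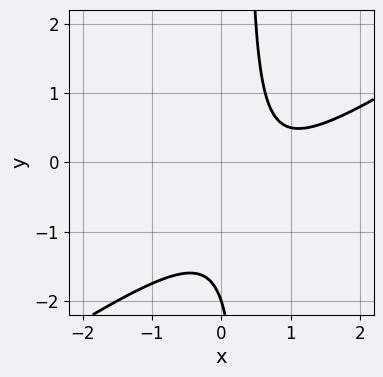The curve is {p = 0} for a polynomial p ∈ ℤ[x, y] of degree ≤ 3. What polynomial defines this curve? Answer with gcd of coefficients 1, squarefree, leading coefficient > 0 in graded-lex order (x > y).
(a) The degree is 2 — a generic line meets the curve in up to 2 points.
(b) From the axis intercepts and sections: one y-axis crossing is at y = -2; no x-intercept at any integer in the box.
(c) Together with the visible shape, these determine p as stated.

2*x^2 - 3*x*y - 3*x + y + 2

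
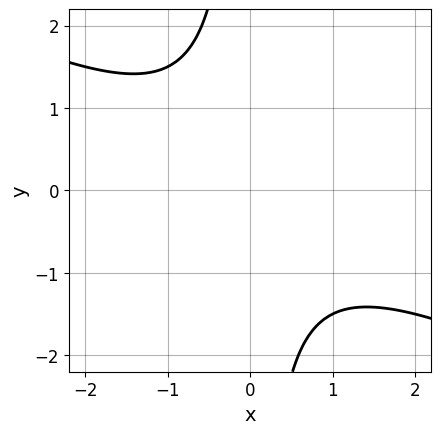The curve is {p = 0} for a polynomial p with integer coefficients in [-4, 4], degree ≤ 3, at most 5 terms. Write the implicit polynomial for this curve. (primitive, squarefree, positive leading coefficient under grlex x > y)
First, degree: the shape is more complex than any degree-1 curve, so deg p = 2.
Then, against the integer gridlines: it misses every integer gridline on the x-axis; it misses every integer gridline on the y-axis.
Finally, putting this together gives p.

x^2 + 2*x*y + 2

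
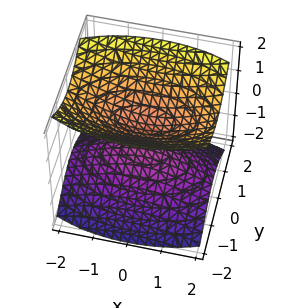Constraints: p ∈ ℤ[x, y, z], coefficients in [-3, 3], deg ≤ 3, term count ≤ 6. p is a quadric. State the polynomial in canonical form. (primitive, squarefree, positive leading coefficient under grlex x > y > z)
x^2 + 3*y^2 - 3*z^2 + 1

The picture has 2 separate pieces.
deg p = 2.
Symmetries: the z ↦ −z reflection is a symmetry, so z appears only in even powers; the y ↦ −y reflection is a symmetry, so y appears only in even powers; the x ↦ −x reflection is a symmetry, so x appears only in even powers.
From the visible intercepts: the surface avoids every integer y-axis point in the box; it misses every integer gridline on the x-axis.
These observations pin down the coefficients.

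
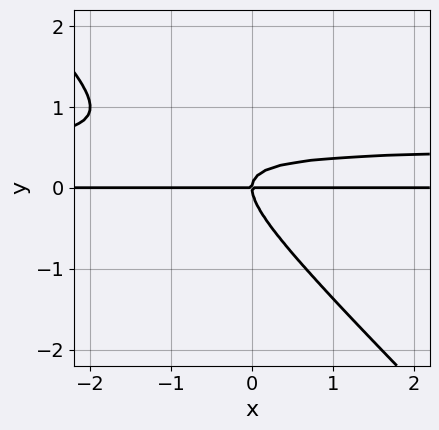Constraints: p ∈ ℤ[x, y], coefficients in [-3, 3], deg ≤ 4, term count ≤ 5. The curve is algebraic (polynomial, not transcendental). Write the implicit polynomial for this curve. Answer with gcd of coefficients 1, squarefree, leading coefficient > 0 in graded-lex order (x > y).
2*x*y^2 + 2*y^3 - x*y

First, degree: the shape is more complex than any degree-2 curve, so deg p = 3.
Then, from the axis intercepts and sections: every point of the x-axis in the box is on the curve; it meets the y-axis at y = 0 (among the integer gridlines).
Finally, solving for integer coefficients yields p as stated.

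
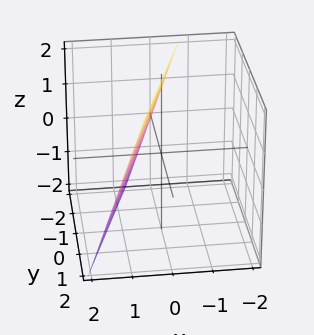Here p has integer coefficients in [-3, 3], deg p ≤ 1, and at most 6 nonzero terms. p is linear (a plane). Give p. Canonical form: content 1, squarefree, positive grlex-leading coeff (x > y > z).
The degree is 1 — the surface is flat (a plane).
Observable constraints: one z-axis crossing is at z = 2; it crosses the y-axis at the gridline y = -2.
These observations pin down the coefficients.

3*x - y + z - 2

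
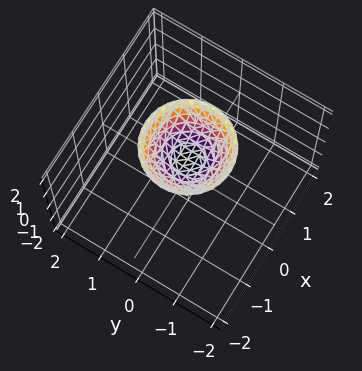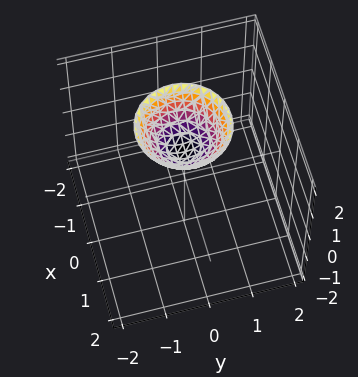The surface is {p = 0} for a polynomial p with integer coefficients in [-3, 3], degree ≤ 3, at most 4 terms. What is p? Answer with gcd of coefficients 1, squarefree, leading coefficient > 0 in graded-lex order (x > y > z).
deg p = 2.
Symmetry: every cross-section ⟂ z is a circle, so x, y appear only via x² + y².
Against the integer gridlines: it meets the z-axis at z = 1 (among the integer gridlines); no x-intercept at any integer in the box; a circular section at z = 2 has radius exactly 1; it misses every integer gridline on the y-axis.
Fitting integer coefficients to these (and the overall shape) gives p.

x^2 + y^2 - z + 1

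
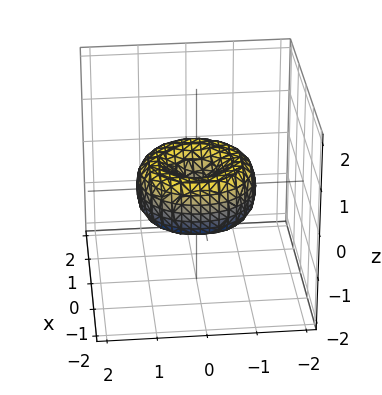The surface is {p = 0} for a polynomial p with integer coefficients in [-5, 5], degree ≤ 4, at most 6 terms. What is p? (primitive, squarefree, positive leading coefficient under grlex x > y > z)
deg p = 4. A generic line meets the surface in up to 4 points.
Symmetries: the surface is invariant under rotation about z: p = q(x² + y², z).
Against the integer gridlines: it crosses the y-axis at the gridline y = 0; it crosses the x-axis at the gridline x = 0.
Fitting integer coefficients to these (and the overall shape) gives p.

2*x^4 + 4*x^2*y^2 + 2*y^4 - 3*x^2 - 3*y^2 + 3*z^2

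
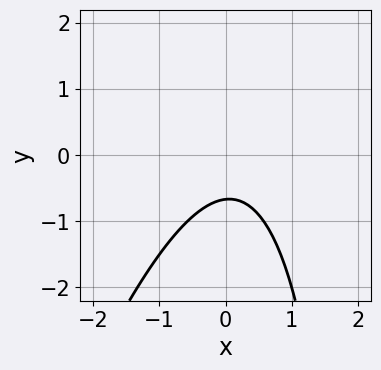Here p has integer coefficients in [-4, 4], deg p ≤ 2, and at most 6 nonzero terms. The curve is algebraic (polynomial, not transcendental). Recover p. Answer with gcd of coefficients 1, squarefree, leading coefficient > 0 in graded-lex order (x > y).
3*x^2 - x*y - x + 3*y + 2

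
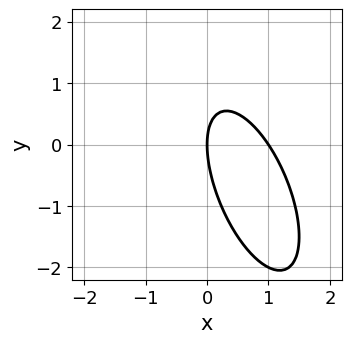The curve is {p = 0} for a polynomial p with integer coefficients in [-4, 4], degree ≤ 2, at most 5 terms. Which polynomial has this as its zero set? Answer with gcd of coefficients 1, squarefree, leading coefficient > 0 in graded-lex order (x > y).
1. The degree is 2 — no degree-1 curve has this shape.
2. Checking where it meets the axes: the x-axis gridline crossings are at x ∈ {0, 1}; it meets the y-axis at y = 0 (among the integer gridlines).
3. The integer polynomial consistent with all of this is the stated p.

3*x^2 + 2*x*y + y^2 - 3*x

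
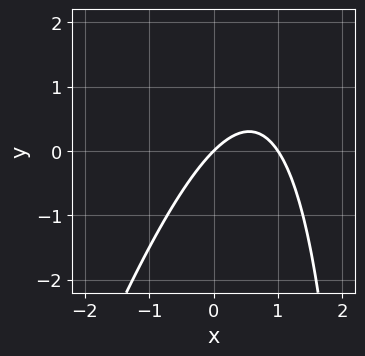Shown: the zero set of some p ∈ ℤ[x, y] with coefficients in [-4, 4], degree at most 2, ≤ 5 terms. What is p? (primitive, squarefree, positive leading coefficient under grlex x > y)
Degree: no degree-1 curve has this shape, so deg p = 2.
Against the integer gridlines: among the integer gridlines, it crosses the x-axis at x ∈ {0, 1}; it crosses the y-axis at the gridline y = 0.
Fitting integer coefficients to these (and the overall shape) gives p.

3*x^2 - x*y - 3*x + 3*y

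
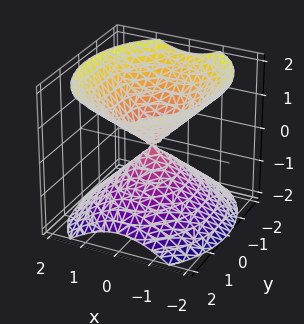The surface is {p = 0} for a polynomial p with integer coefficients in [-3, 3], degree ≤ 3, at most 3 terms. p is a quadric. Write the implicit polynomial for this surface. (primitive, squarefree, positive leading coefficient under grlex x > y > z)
There are 2 components.
The degree is 2 — two nappes meeting at a single point; a quadric.
Symmetries: it's symmetric under x → −x, forcing even powers of x; the y ↦ −y reflection is a symmetry, so y appears only in even powers; mirror symmetry z ↦ −z ⇒ only even powers of z.
Observable constraints: it meets the x-axis at x = 0 (among the integer gridlines); one y-axis crossing is at y = 0; it crosses the z-axis at the gridline z = 0.
Putting this together gives p.

3*x^2 + 2*y^2 - 3*z^2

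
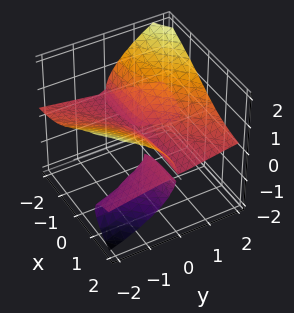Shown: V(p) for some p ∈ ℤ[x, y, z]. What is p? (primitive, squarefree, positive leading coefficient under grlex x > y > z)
I count 3 distinct pieces. They look like related sheets of one shape, so recover p as a whole.
The degree is 3 — a generic line meets the surface in up to 3 points.
Against the integer gridlines: it crosses the z-axis at the gridline z = 0; every point of the x-axis in the box is on the surface.
Solving for integer coefficients yields p as stated.

3*x*y*z + 3*z^3 - y^2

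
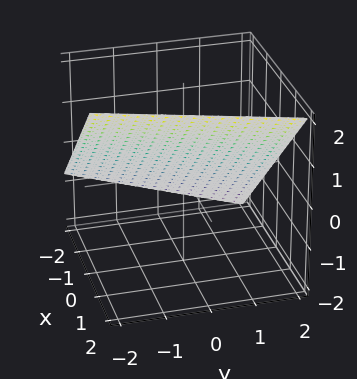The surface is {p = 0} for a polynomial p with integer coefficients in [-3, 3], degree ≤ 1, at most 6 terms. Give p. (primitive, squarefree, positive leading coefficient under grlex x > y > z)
(a) Degree: the surface is flat (a plane), so deg p = 1.
(b) Observable constraints: it crosses the y-axis at the gridline y = 2.
(c) These observations pin down the coefficients.

3*x - y - 3*z + 2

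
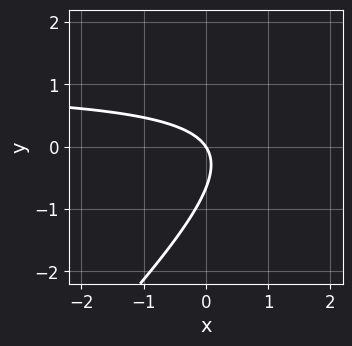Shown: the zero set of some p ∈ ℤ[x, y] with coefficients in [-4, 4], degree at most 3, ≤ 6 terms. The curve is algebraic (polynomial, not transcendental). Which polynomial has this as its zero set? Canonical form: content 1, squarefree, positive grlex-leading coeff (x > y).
Degree: the shape is more complex than any degree-1 curve, so deg p = 2.
Observable constraints: one x-axis crossing is at x = 0; it meets the y-axis at y = 0 (among the integer gridlines).
Solving for integer coefficients yields p as stated.

3*x*y - 3*y^2 - 3*x - 2*y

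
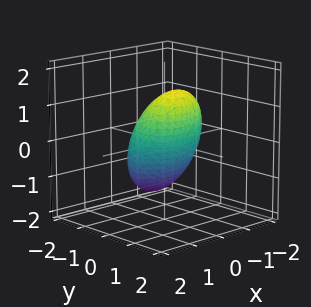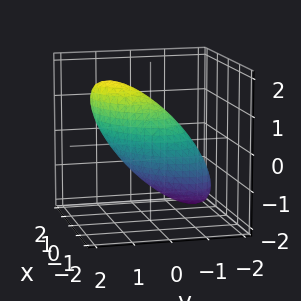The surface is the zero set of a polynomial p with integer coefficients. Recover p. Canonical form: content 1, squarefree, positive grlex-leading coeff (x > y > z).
1. Degree: a generic line meets the surface in up to 2 points, so deg p = 2.
2. Observable constraints: the y-axis gridline crossings are at y ∈ {-1, 1}.
3. Together with the visible shape, these determine p as stated.

2*x^2 - 2*x*y + 3*y^2 - 3*y*z + 2*z^2 - 3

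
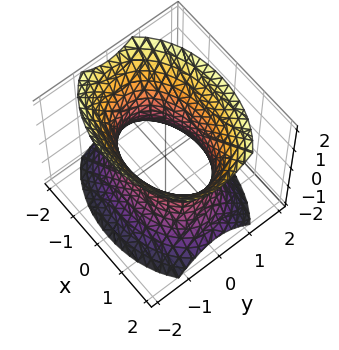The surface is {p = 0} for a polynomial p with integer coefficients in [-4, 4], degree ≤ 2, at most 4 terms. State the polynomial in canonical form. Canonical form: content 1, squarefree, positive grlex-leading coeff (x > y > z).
First, the degree is 2 — an hourglass — one-sheet hyperboloid; a quadric.
Next, symmetries: it's symmetric under y → −y, forcing even powers of y; it's symmetric under x → −x, forcing even powers of x; mirror symmetry z ↦ −z ⇒ only even powers of z.
Next, checking where it meets the axes: among the integer gridlines, it crosses the y-axis at y ∈ {-1, 1}; it misses every integer gridline on the z-axis.
Finally, the integer polynomial consistent with all of this is the stated p.

x^2 + 2*y^2 - z^2 - 2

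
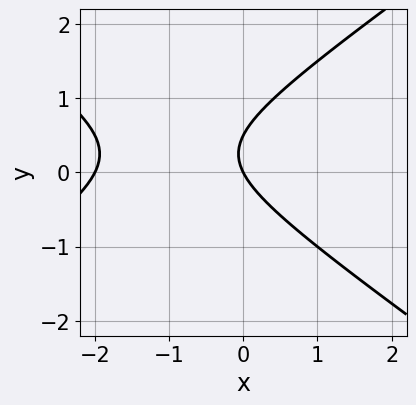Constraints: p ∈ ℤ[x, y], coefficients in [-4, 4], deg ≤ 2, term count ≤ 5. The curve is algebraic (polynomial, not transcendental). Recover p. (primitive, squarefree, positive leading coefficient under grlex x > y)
x^2 - 2*y^2 + 2*x + y

First, deg p = 2. No degree-1 curve has this shape.
Then, checking where it meets the axes: it crosses the y-axis at the gridline y = 0; among the integer gridlines, it crosses the x-axis at x ∈ {-2, 0}.
Finally, the integer polynomial consistent with all of this is the stated p.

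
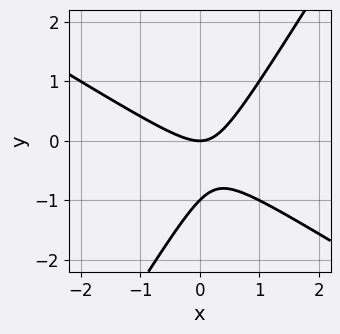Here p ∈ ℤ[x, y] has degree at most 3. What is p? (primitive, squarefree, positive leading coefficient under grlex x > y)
x^2 + x*y - y^2 - y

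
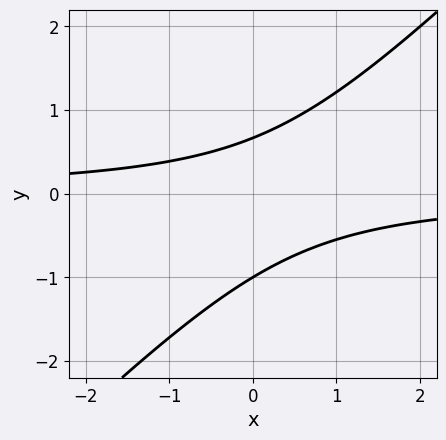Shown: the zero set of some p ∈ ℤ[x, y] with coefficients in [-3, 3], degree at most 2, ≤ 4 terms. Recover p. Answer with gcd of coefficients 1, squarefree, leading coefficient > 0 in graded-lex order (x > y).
Degree: no degree-1 curve has this shape, so deg p = 2.
Checking where it meets the axes: it crosses the y-axis at the gridline y = -1; no x-intercept at any integer in the box.
The integer polynomial consistent with all of this is the stated p.

3*x*y - 3*y^2 - y + 2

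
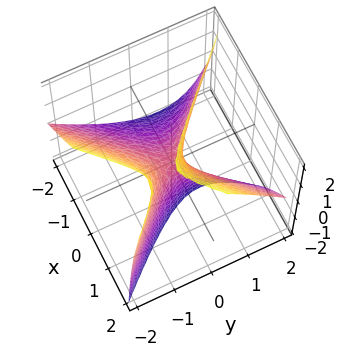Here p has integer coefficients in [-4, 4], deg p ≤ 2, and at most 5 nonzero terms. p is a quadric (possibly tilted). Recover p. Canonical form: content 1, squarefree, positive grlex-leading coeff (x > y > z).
First, the degree is 2 — a generic line meets the surface in up to 2 points.
Next, observable constraints: it meets the z-axis at z = 0 (among the integer gridlines); one y-axis crossing is at y = 0; it meets the x-axis at x = 0 (among the integer gridlines).
Finally, solving for integer coefficients yields p as stated.

3*x^2 - 3*x*z - 3*y^2 - 2*y*z + z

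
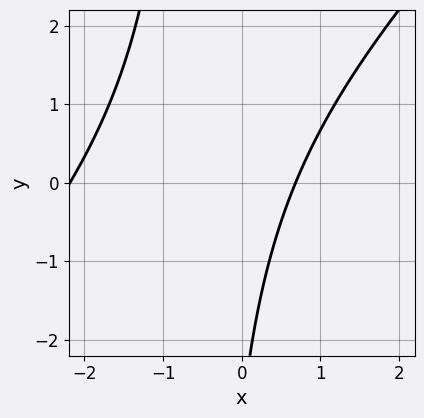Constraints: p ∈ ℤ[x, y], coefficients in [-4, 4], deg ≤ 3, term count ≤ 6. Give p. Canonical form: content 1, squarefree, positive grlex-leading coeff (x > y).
2*x^2 - 2*x*y + 3*x - y - 3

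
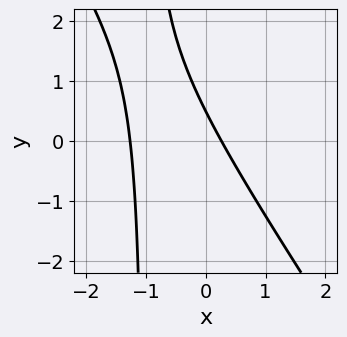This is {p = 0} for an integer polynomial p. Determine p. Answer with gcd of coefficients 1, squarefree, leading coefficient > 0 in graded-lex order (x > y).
First, degree: a generic line meets the curve in up to 2 points, so deg p = 2.
Finally, putting this together gives p.

3*x^2 + 2*x*y + 3*x + 2*y - 1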